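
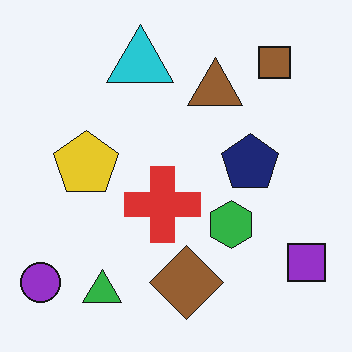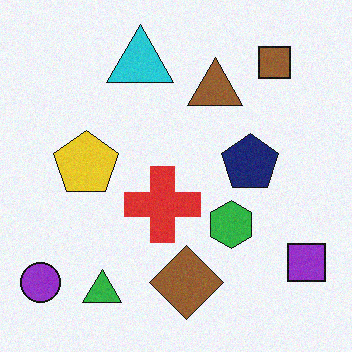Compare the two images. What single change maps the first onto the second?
The transformation is: degraded with subtle gaussian noise.

Random speckle covers the whole image, including the flat background.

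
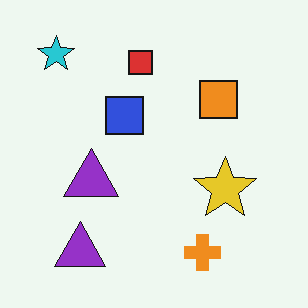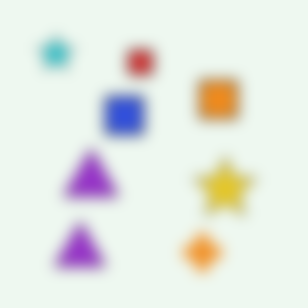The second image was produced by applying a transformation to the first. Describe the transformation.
Heavily blurred.

Shape edges and outlines are uniformly softened across the whole image.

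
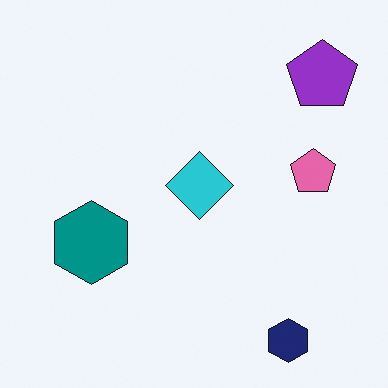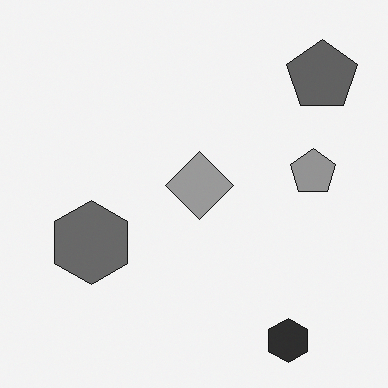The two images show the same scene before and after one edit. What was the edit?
This is the original image converted to grayscale.

All color is removed — every shape is now a shade of grey.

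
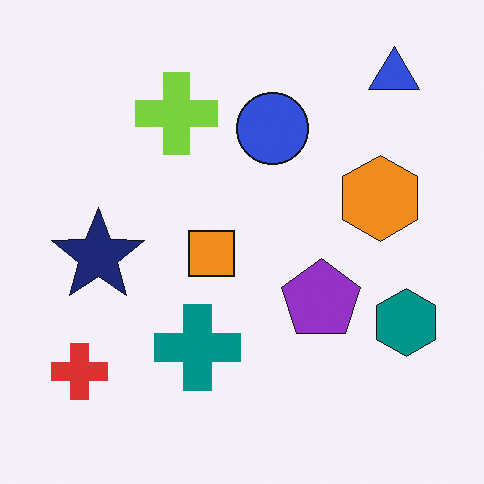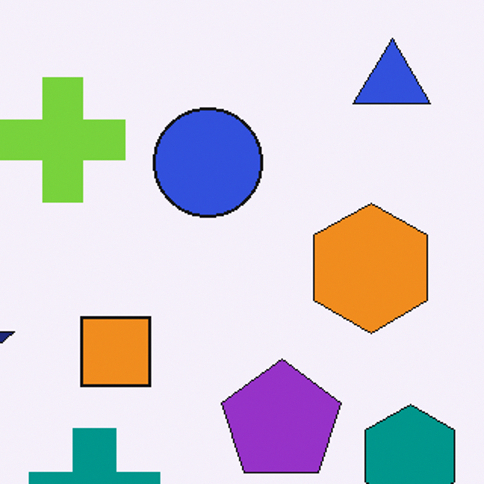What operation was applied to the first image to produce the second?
The image was cropped slightly and scaled back up.

The visible shapes are larger and the field of view is narrower; shapes near the original edges may be partly or wholly outside the frame — a crop-and-rescale.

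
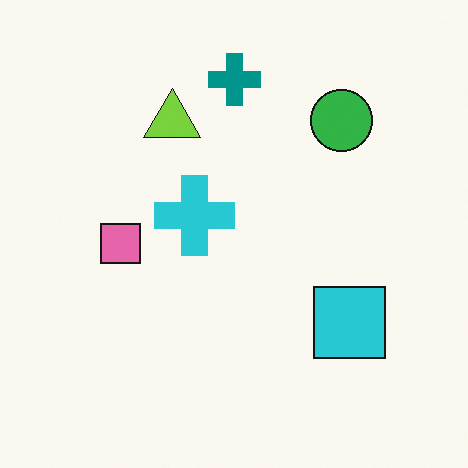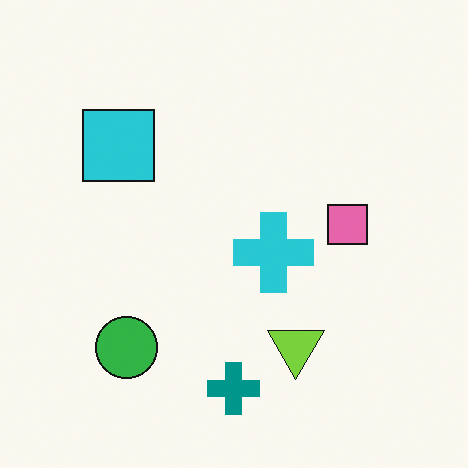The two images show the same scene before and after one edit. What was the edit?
It was rotated 180°.

The green circle sits in the top-right of the first image and the bottom-left of the second — consistent with a whole-image 180° rotation.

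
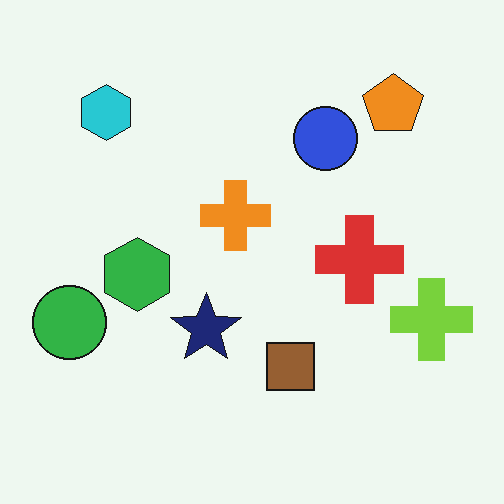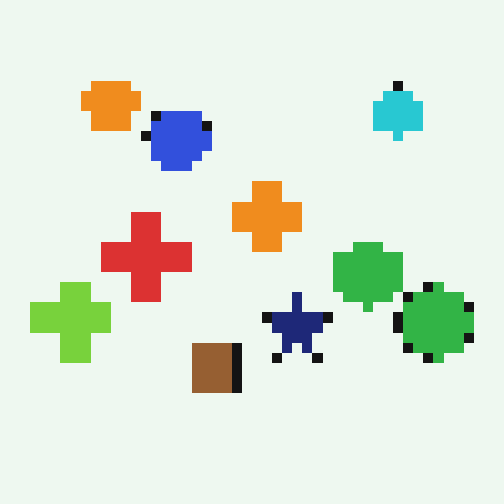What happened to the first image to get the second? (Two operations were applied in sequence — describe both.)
This is the original image flipped horizontally (left ↔ right), then heavily pixelated into large blocks.

The green circle is in the left of the first image and the right of the second — shapes on opposite sides of the vertical midline have swapped in a mirror flip. Shapes are reduced to large square blocks; fine edges and outlines are lost — a downscale-then-upscale (mosaic) effect.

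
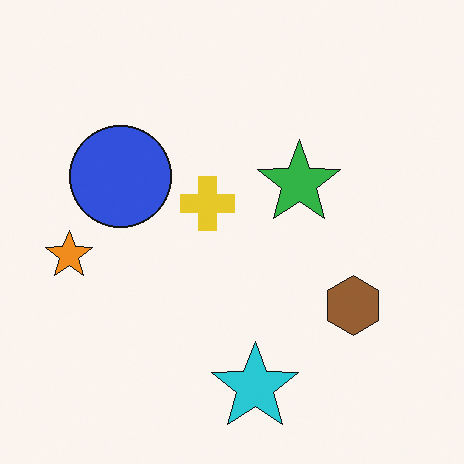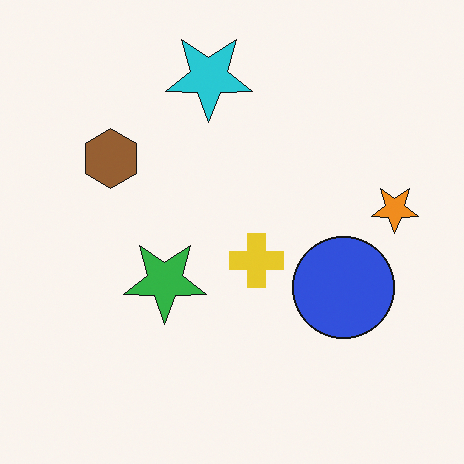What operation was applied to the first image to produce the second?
The second image is the first rotated 180°.

The orange star sits in the left of the first image and the right of the second — consistent with a whole-image 180° rotation.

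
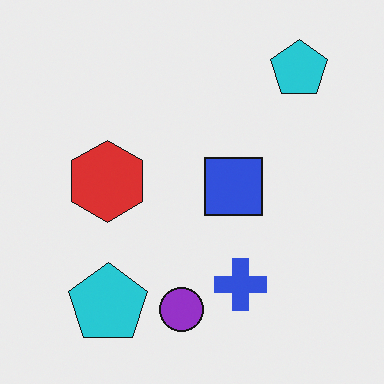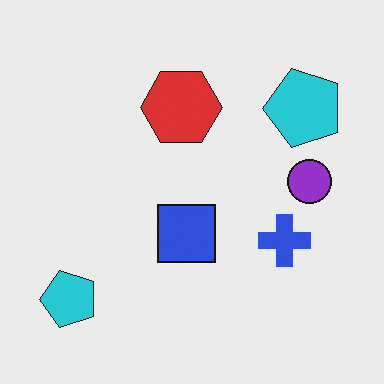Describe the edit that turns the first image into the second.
It was transposed (reflected across the top-left ↔ bottom-right diagonal).

Shapes have swapped their row and column positions — what was in the top-right is now in the bottom-left — a diagonal reflection.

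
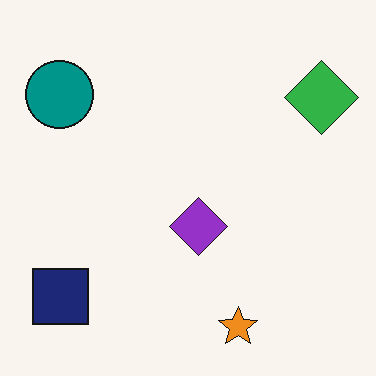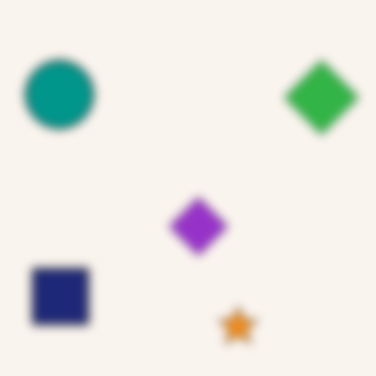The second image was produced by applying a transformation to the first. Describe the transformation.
The second image is the first strongly gaussian-blurred.

Shape edges and outlines are uniformly softened across the whole image.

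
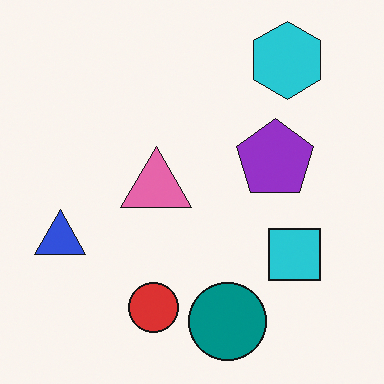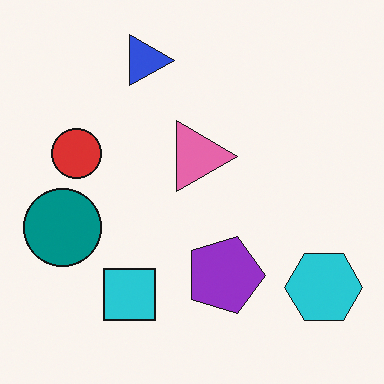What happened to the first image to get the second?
The second image is the first rotated 90° clockwise.

The cyan hexagon sits in the top-right of the first image and the bottom-right of the second — consistent with a whole-image 90° clockwise rotation.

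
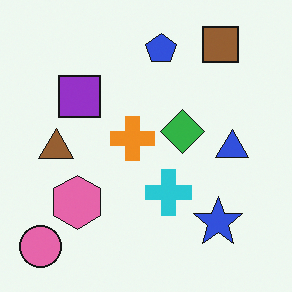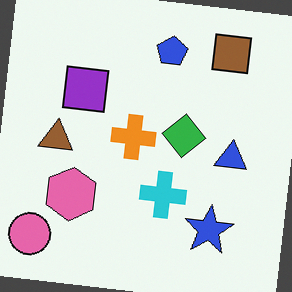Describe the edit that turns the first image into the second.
It was rotated clockwise by a few degrees.

Every shape is tilted by the same angle and the image corners show triangular fill wedges — a whole-image rotation by a non-right angle.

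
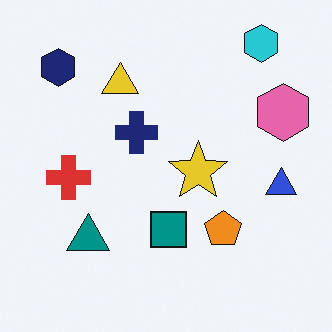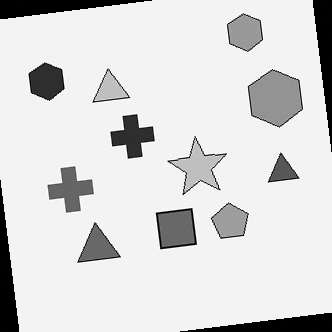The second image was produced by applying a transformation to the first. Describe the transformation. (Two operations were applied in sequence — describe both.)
The transformation is: converted to grayscale, then rotated counter-clockwise by a few degrees.

All color is removed — every shape is now a shade of grey. Every shape is tilted by the same angle and the image corners show triangular fill wedges — a whole-image rotation by a non-right angle.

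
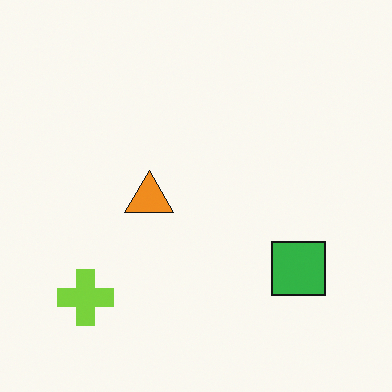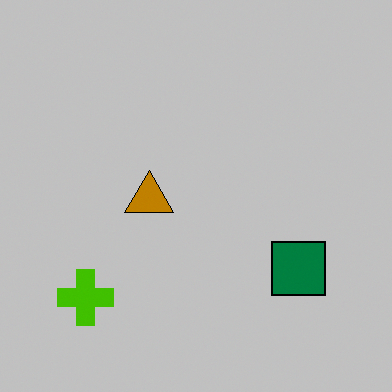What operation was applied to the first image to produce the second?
This is the original image heavily posterized to just a handful of flat colors.

Each flat color has snapped to a coarser quantized level — most visibly, the near-white background has dropped to a flat grey.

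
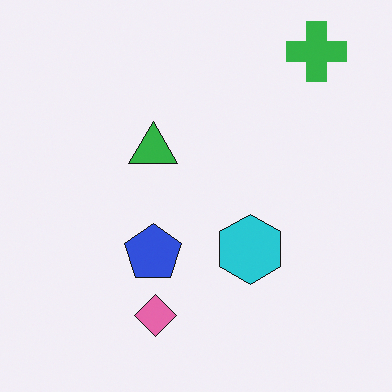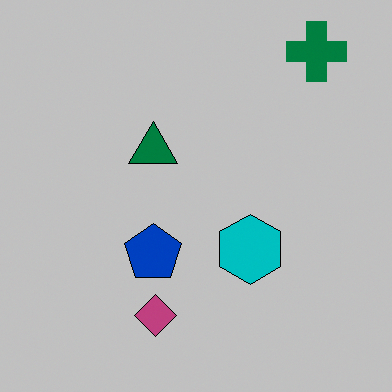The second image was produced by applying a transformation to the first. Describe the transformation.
The second image is the first heavily posterized to just a handful of flat colors.

Each flat color has snapped to a coarser quantized level — most visibly, the near-white background has dropped to a flat grey.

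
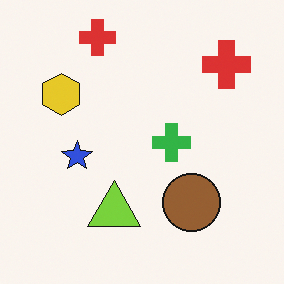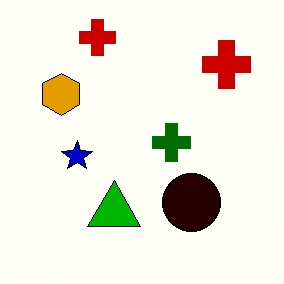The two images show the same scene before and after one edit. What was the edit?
This is the original image boosted in contrast.

Tones are pushed away from mid-grey across the whole image — a global contrast change.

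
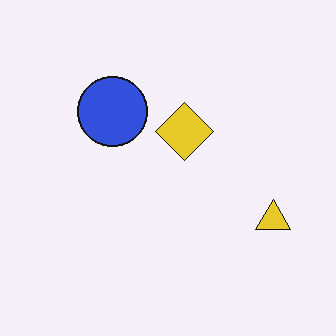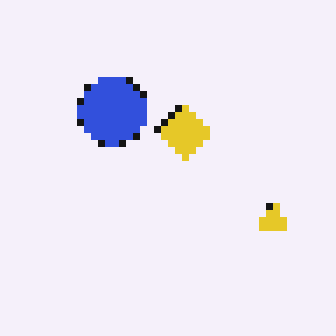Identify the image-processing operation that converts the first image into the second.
The second image is the first pixelated into visible square blocks.

Shapes are reduced to large square blocks; fine edges and outlines are lost — a downscale-then-upscale (mosaic) effect.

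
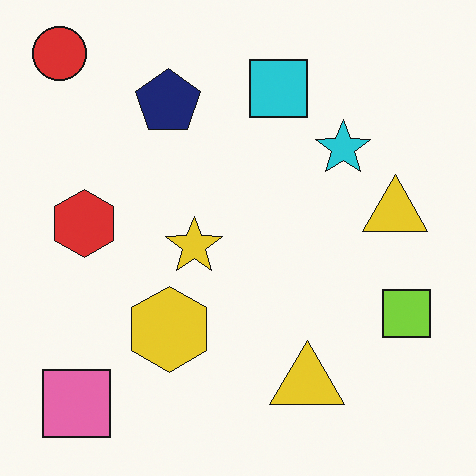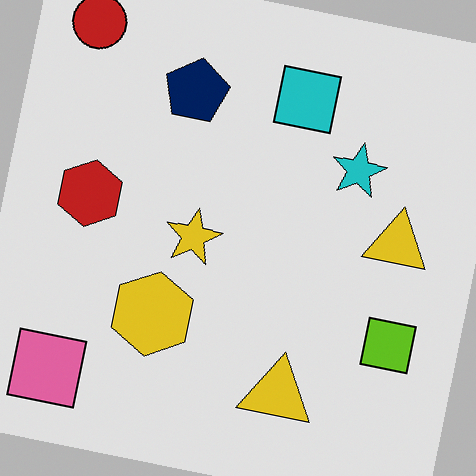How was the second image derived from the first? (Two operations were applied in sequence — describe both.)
Posterized to a reduced palette, then rotated clockwise by a small amount.

Each flat color has snapped to a coarser quantized level — most visibly, the near-white background has dropped to a flat grey. Every shape is tilted by the same angle and the image corners show triangular fill wedges — a whole-image rotation by a non-right angle.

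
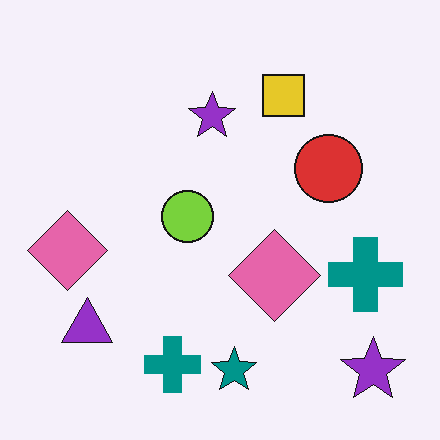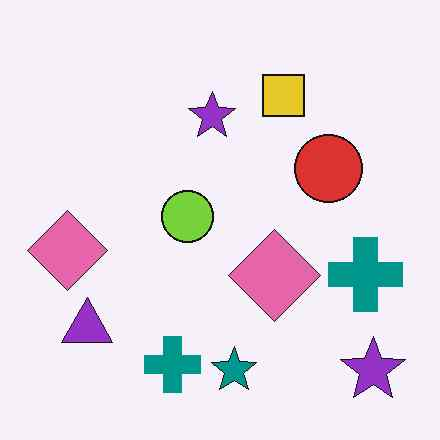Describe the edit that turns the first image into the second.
This is the original image JPEG-compressed with visible artifacts.

Blocky 8×8 compression artifacts appear around shape edges and the flat background shows ringing — characteristic JPEG degradation.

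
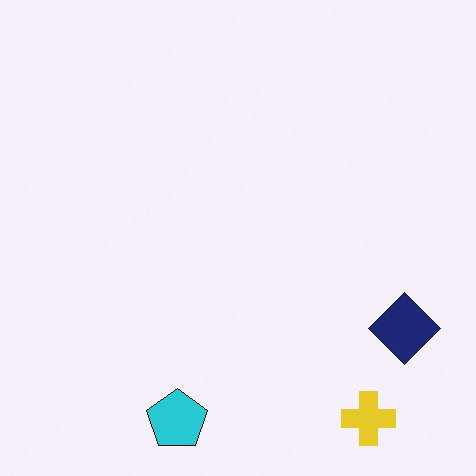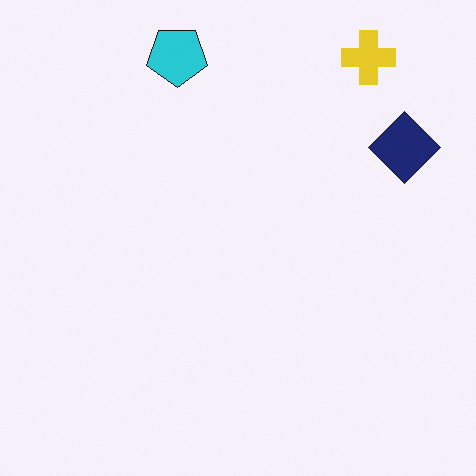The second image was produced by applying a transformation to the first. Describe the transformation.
Flipped vertically (top ↔ bottom).

The cyan pentagon is in the bottom of the first image and the top of the second — shapes on opposite sides of the horizontal midline have swapped in a mirror flip.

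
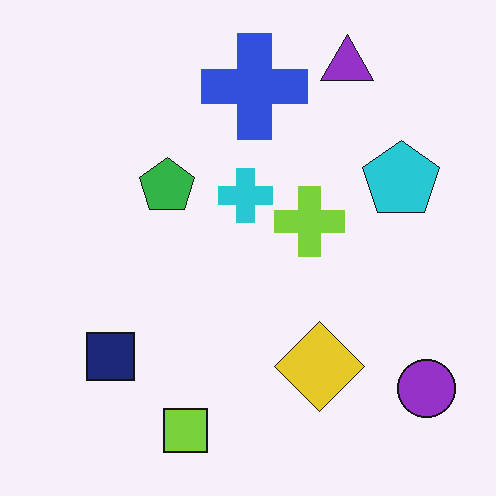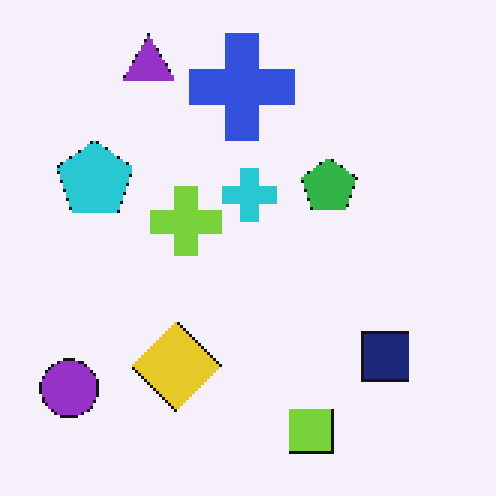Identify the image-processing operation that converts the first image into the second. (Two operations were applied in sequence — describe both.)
Flipped horizontally (left ↔ right), then mildly pixelated.

The purple circle is in the bottom-right of the first image and the bottom-left of the second — shapes on opposite sides of the vertical midline have swapped in a mirror flip. Shapes are reduced to large square blocks; fine edges and outlines are lost — a downscale-then-upscale (mosaic) effect.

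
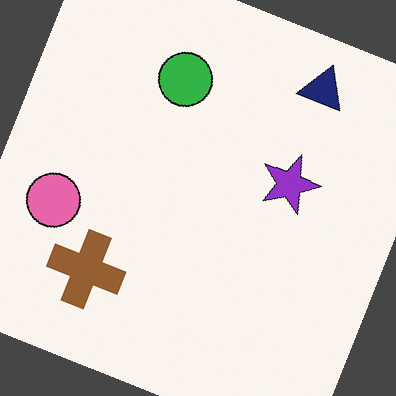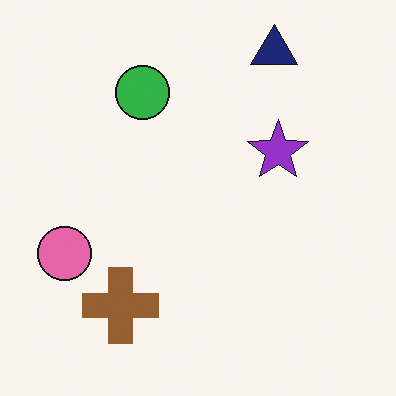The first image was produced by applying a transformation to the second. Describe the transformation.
The transformation is: rotated clockwise by a moderate amount.

Every shape is tilted by the same angle and the image corners show triangular fill wedges — a whole-image rotation by a non-right angle.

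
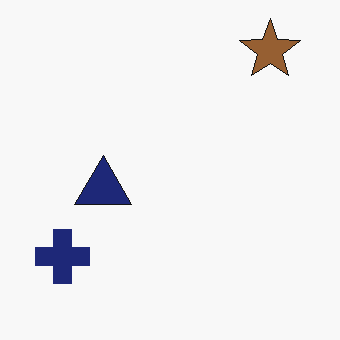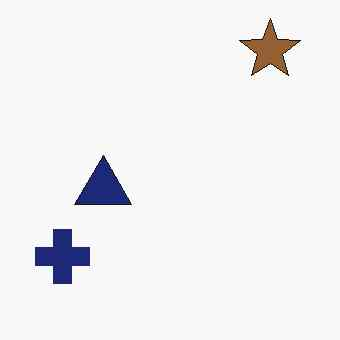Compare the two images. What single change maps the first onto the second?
This is the original image given moderate JPEG compression.

Blocky 8×8 compression artifacts appear around shape edges and the flat background shows ringing — characteristic JPEG degradation.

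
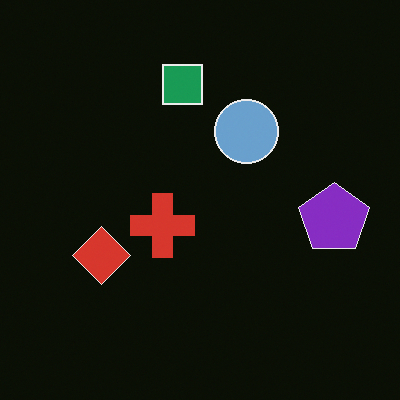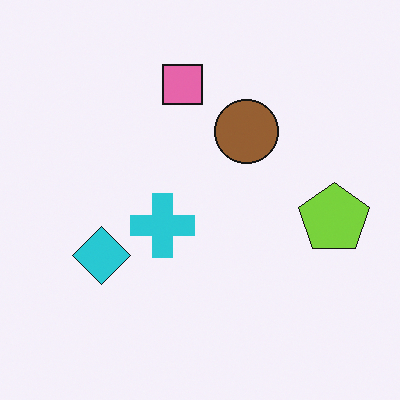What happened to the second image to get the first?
The image was color-inverted (negative).

The light background has become dark and every shape's color is its complement — a photographic negative.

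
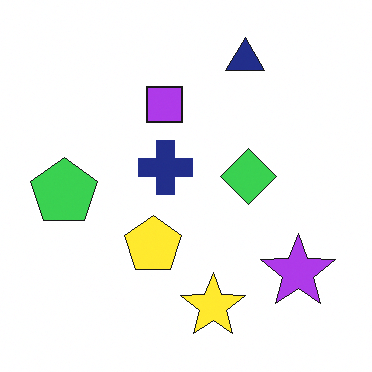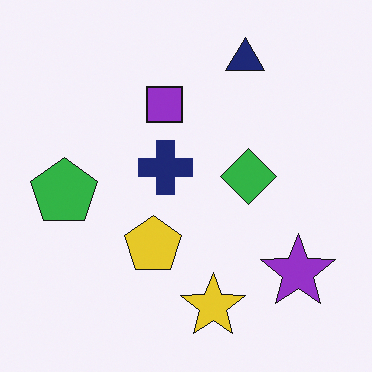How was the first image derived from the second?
The image was brightened a little.

Every pixel — background and shapes alike — is uniformly brightened.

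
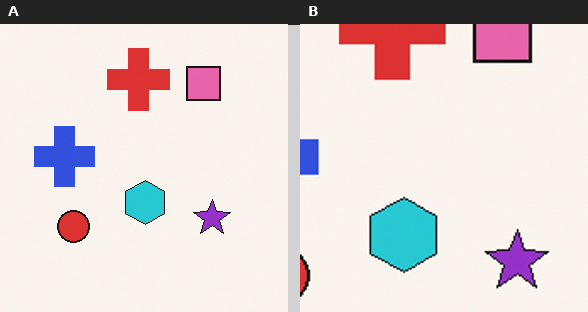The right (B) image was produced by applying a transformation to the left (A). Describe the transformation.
This is the original image cropped tightly and scaled back up.

The visible shapes are larger and the field of view is narrower; shapes near the original edges may be partly or wholly outside the frame — a crop-and-rescale.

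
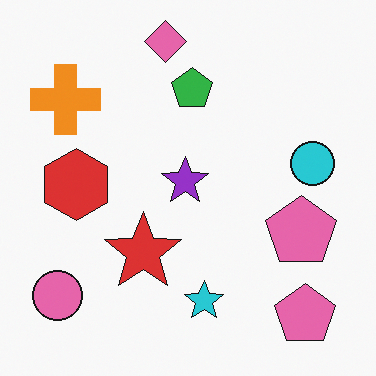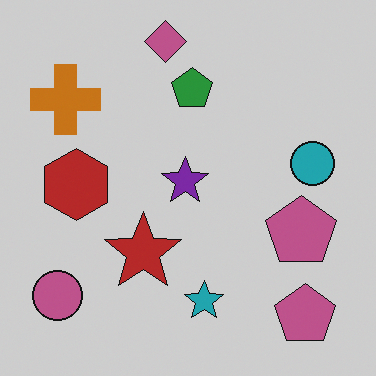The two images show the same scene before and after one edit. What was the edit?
It was slightly darkened.

Every pixel — background and shapes alike — is uniformly darkened.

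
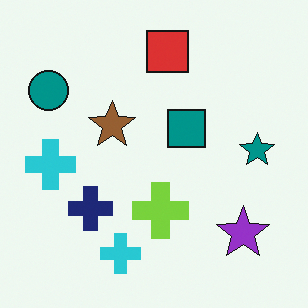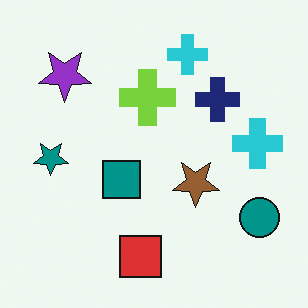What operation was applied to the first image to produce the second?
The second image is the first rotated 180°.

The teal circle sits in the top-left of the first image and the bottom-right of the second — consistent with a whole-image 180° rotation.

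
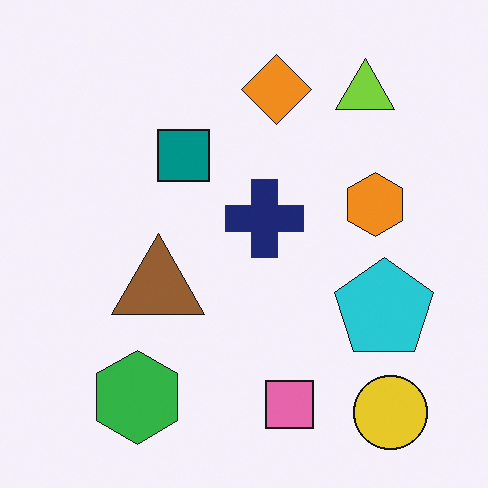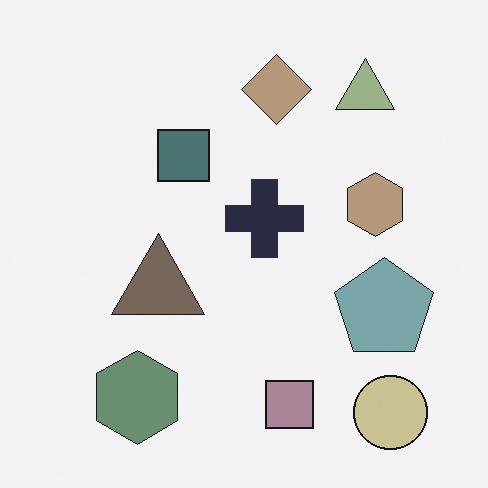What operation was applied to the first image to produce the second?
The image was heavily desaturated.

All colors are more muted and greyish — a global saturation change.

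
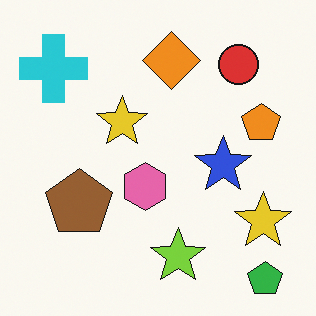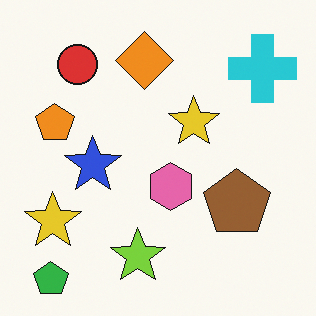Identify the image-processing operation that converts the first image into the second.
Flipped horizontally (left ↔ right).

The green pentagon is in the bottom-right of the first image and the bottom-left of the second — shapes on opposite sides of the vertical midline have swapped in a mirror flip.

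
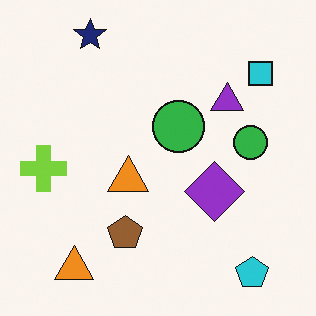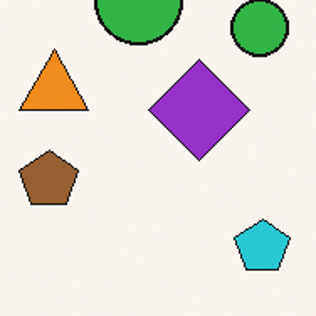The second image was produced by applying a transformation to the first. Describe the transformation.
Cropped tightly and scaled back up.

The visible shapes are larger and the field of view is narrower; shapes near the original edges may be partly or wholly outside the frame — a crop-and-rescale.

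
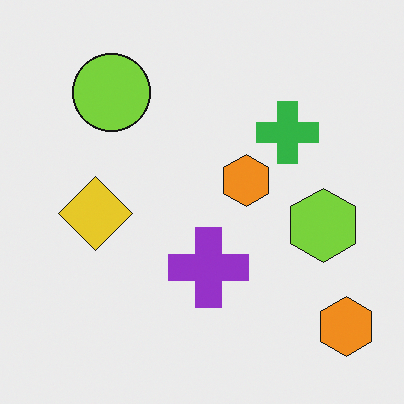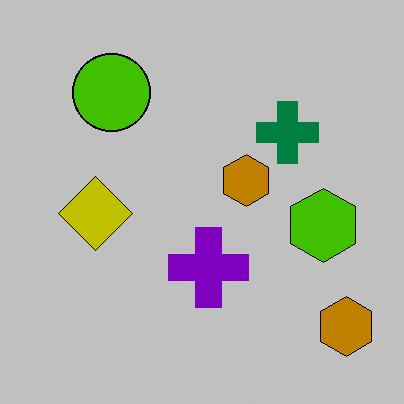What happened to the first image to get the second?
It was heavily posterized to just a handful of flat colors.

Each flat color has snapped to a coarser quantized level — most visibly, the near-white background has dropped to a flat grey.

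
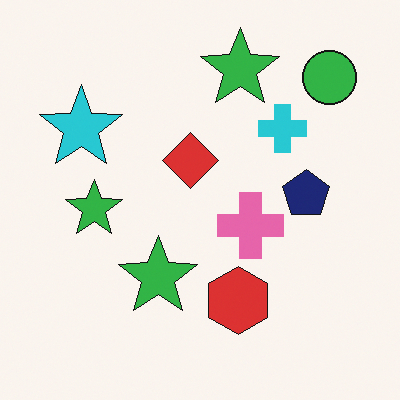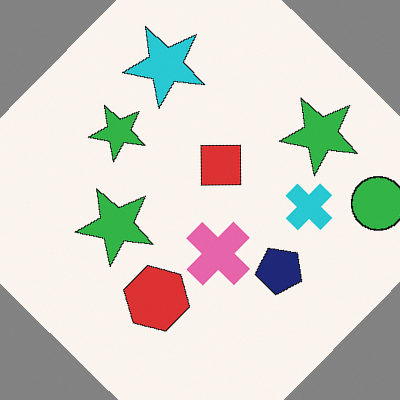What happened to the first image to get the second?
The second image is the first rotated clockwise by a large amount — several tens of degrees.

Every shape is tilted by the same angle and the image corners show triangular fill wedges — a whole-image rotation by a non-right angle.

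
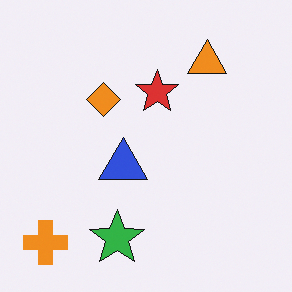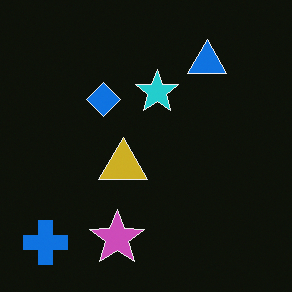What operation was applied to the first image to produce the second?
The second image is the first color-inverted (negative).

The light background has become dark and every shape's color is its complement — a photographic negative.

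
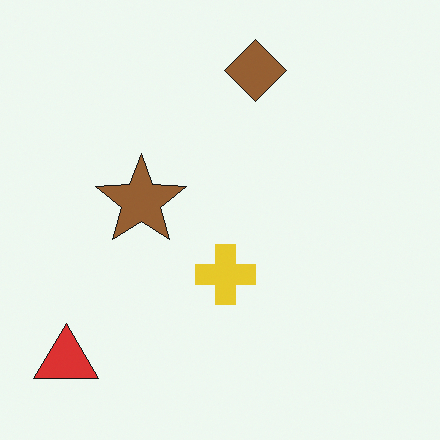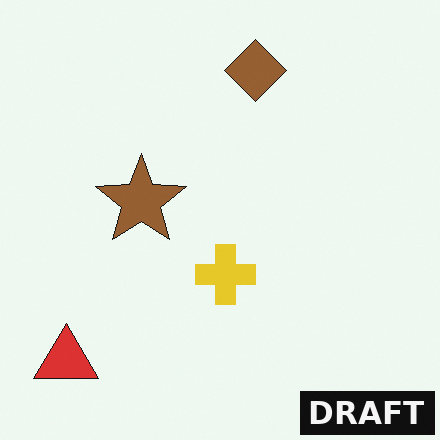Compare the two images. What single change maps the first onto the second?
It was watermarked with the text "DRAFT" in the lower-right corner.

A dark label reading "DRAFT" appears in the lower-right corner.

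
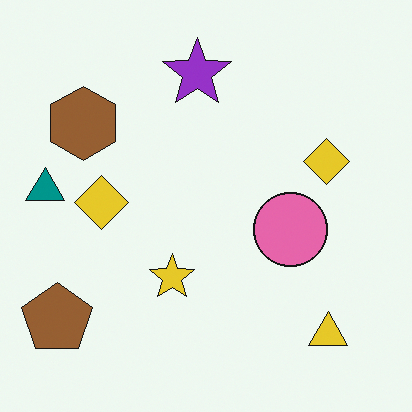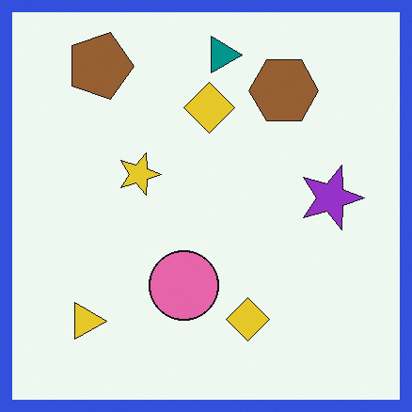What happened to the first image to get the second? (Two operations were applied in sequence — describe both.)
It was rotated 90° clockwise, then framed with a blue border.

The brown pentagon sits in the bottom-left of the first image and the top-left of the second — consistent with a whole-image 90° clockwise rotation. A solid blue frame runs around the edge of the second image, with the content slightly shrunk inside it.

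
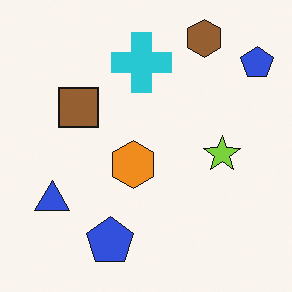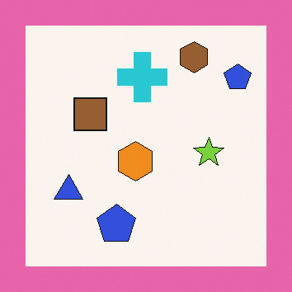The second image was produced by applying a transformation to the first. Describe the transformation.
The transformation is: framed with a pink border.

A solid pink frame runs around the edge of the second image, with the content slightly shrunk inside it.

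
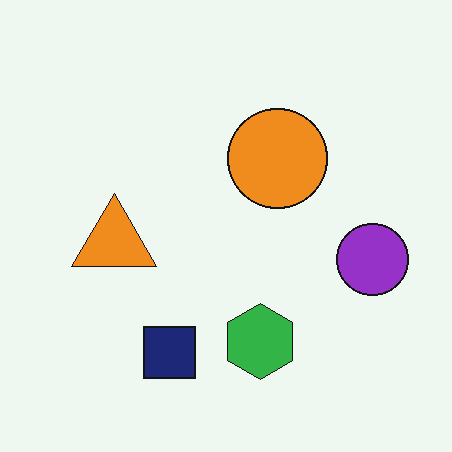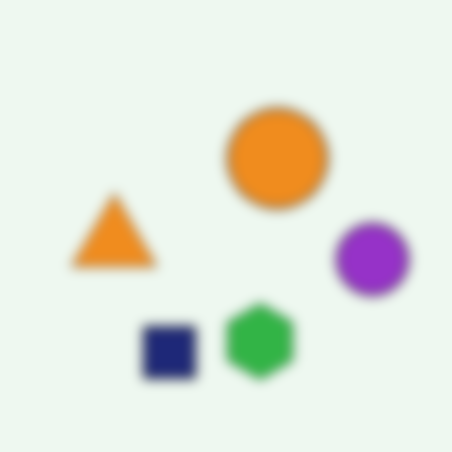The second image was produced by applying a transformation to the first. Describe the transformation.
Heavily blurred.

Shape edges and outlines are uniformly softened across the whole image.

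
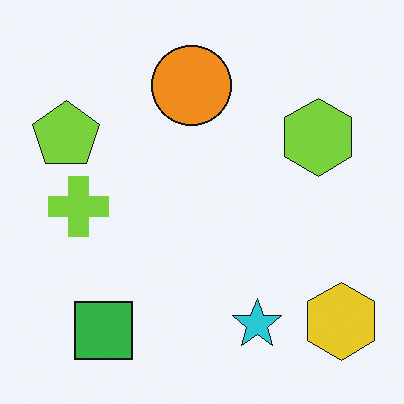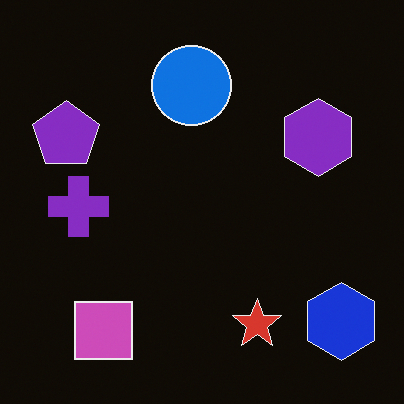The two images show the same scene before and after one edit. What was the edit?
Color-inverted (negative).

The light background has become dark and every shape's color is its complement — a photographic negative.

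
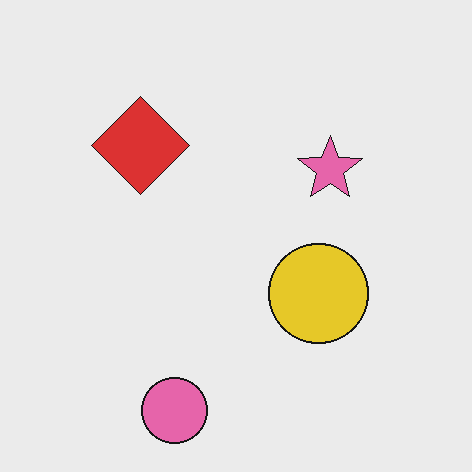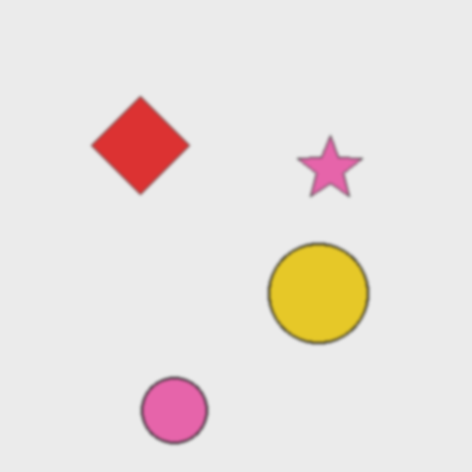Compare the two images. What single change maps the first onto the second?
It was given a subtle gaussian blur.

Shape edges and outlines are uniformly softened across the whole image.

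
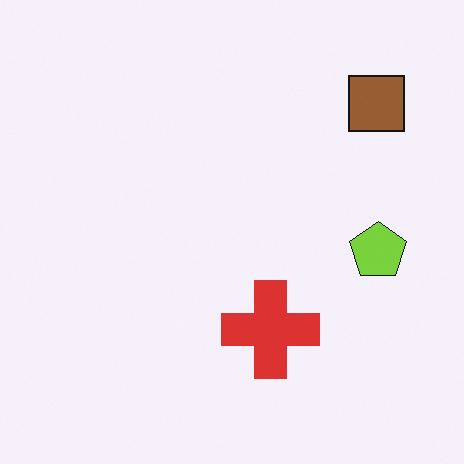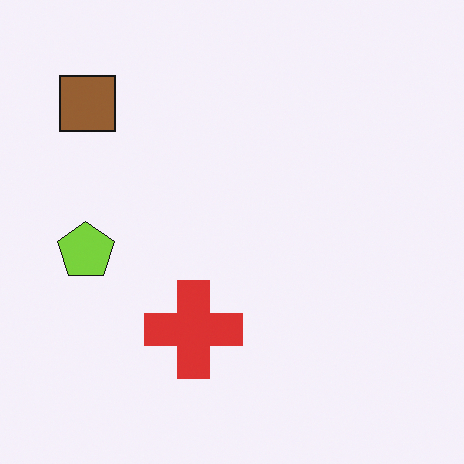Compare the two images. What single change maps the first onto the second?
The second image is the first flipped horizontally (left ↔ right).

The lime pentagon is in the right of the first image and the left of the second — shapes on opposite sides of the vertical midline have swapped in a mirror flip.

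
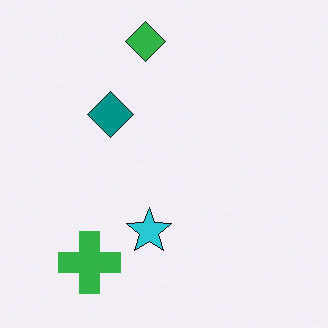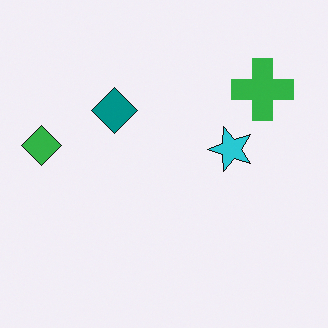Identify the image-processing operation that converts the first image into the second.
The second image is the first transposed (reflected across the top-left ↔ bottom-right diagonal).

Shapes have swapped their row and column positions — what was in the top-right is now in the bottom-left — a diagonal reflection.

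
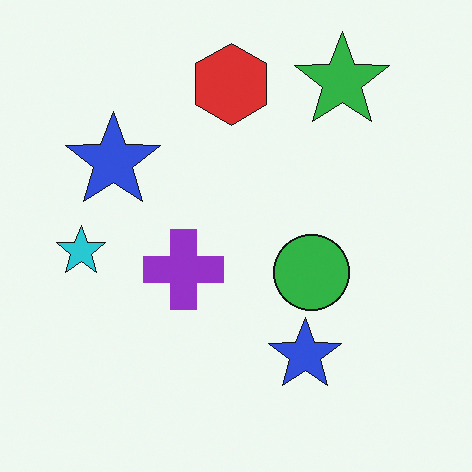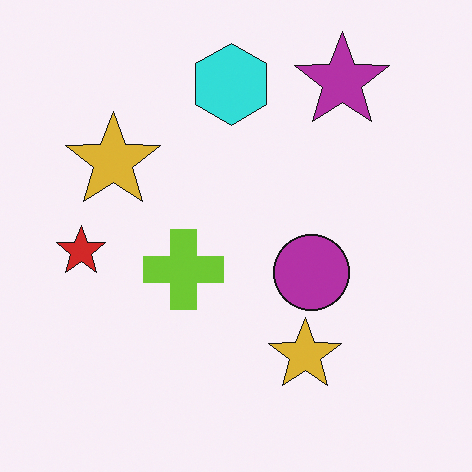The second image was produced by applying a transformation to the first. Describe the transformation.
It was hue-shifted by a large amount.

Every shape's color has rotated by the same amount around the hue wheel — a uniform hue shift.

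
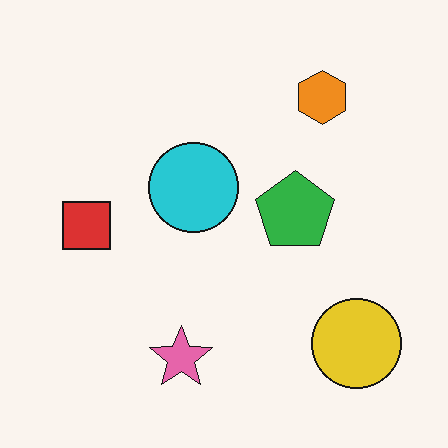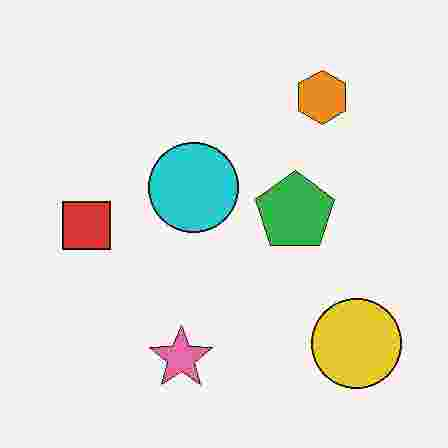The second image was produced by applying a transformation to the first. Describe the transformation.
The second image is the first heavily JPEG-compressed with obvious blocking artifacts.

Blocky 8×8 compression artifacts appear around shape edges and the flat background shows ringing — characteristic JPEG degradation.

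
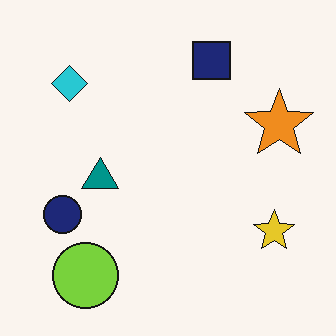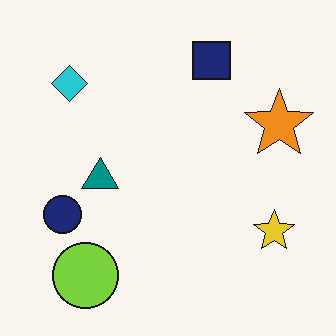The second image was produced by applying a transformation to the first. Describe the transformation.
The image was JPEG-compressed with visible artifacts.

Blocky 8×8 compression artifacts appear around shape edges and the flat background shows ringing — characteristic JPEG degradation.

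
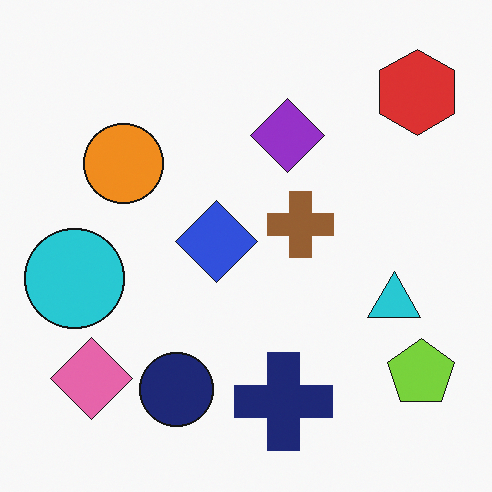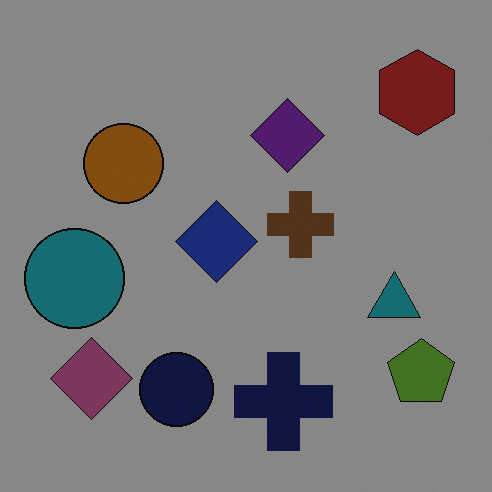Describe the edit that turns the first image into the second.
It was darkened a lot.

Every pixel — background and shapes alike — is uniformly darkened.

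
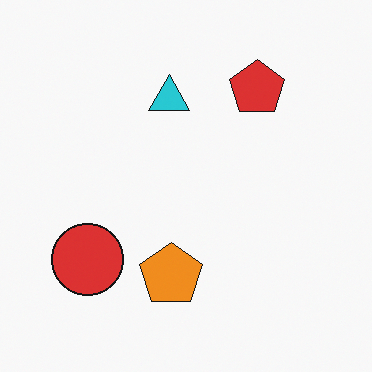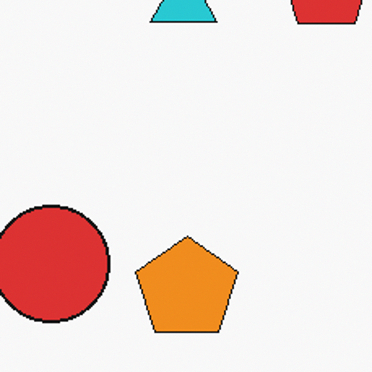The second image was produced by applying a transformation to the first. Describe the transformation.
The second image is the first cropped to a noticeably smaller region and rescaled.

The visible shapes are larger and the field of view is narrower; shapes near the original edges may be partly or wholly outside the frame — a crop-and-rescale.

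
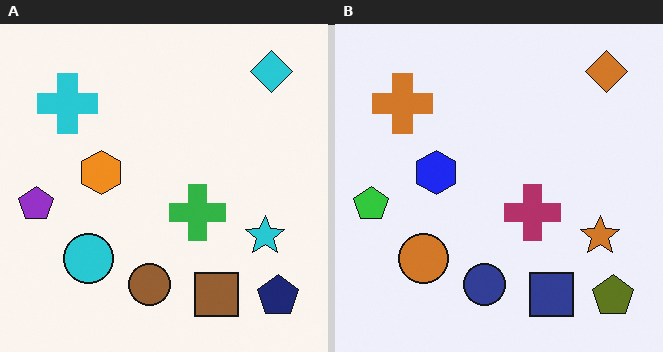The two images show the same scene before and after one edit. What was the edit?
The right (B) image is the left (A) hue-shifted through roughly half the color wheel.

Every shape's color has rotated by the same amount around the hue wheel — a uniform hue shift.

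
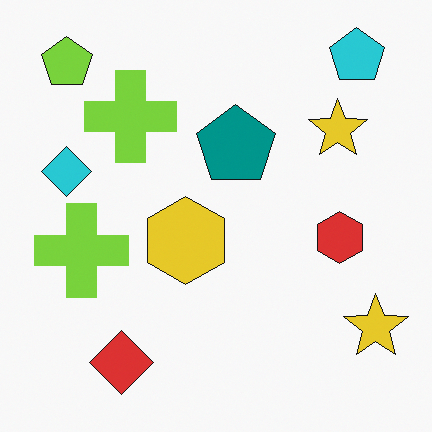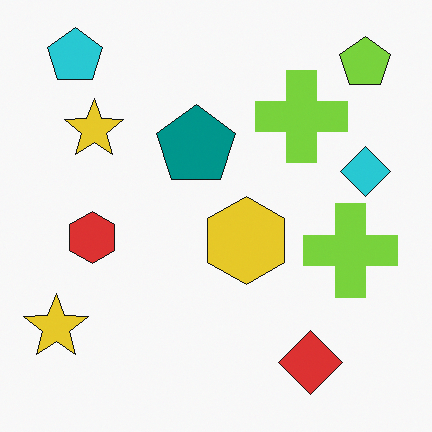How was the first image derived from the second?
Flipped horizontally (left ↔ right).

The cyan diamond is in the right of the second image and the left of the first — shapes on opposite sides of the vertical midline have swapped in a mirror flip.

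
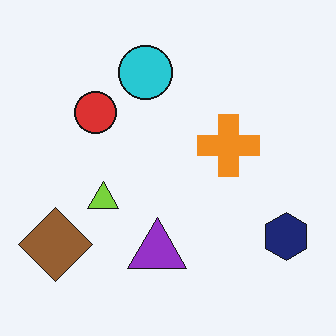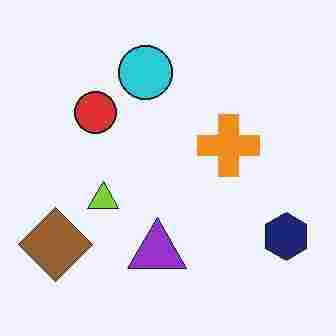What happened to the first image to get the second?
The transformation is: degraded with heavy JPEG compression.

Blocky 8×8 compression artifacts appear around shape edges and the flat background shows ringing — characteristic JPEG degradation.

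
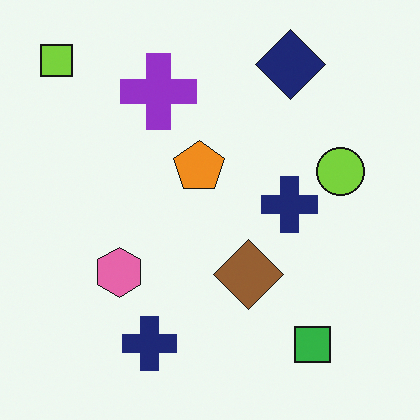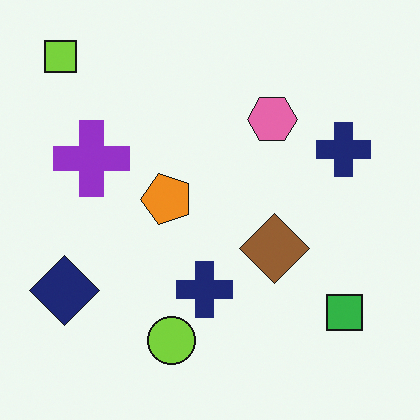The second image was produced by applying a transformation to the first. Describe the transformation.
The image was transposed (reflected across the top-left ↔ bottom-right diagonal).

Shapes have swapped their row and column positions — what was in the top-right is now in the bottom-left — a diagonal reflection.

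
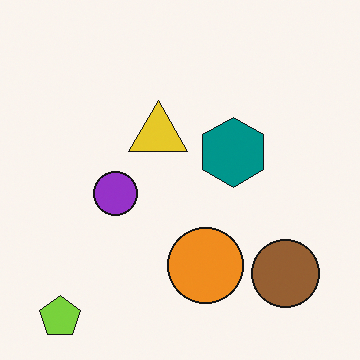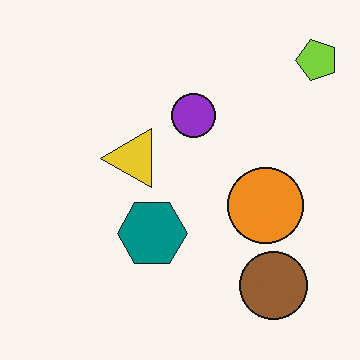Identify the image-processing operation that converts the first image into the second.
The second image is the first transposed (reflected across the top-left ↔ bottom-right diagonal).

Shapes have swapped their row and column positions — what was in the top-right is now in the bottom-left — a diagonal reflection.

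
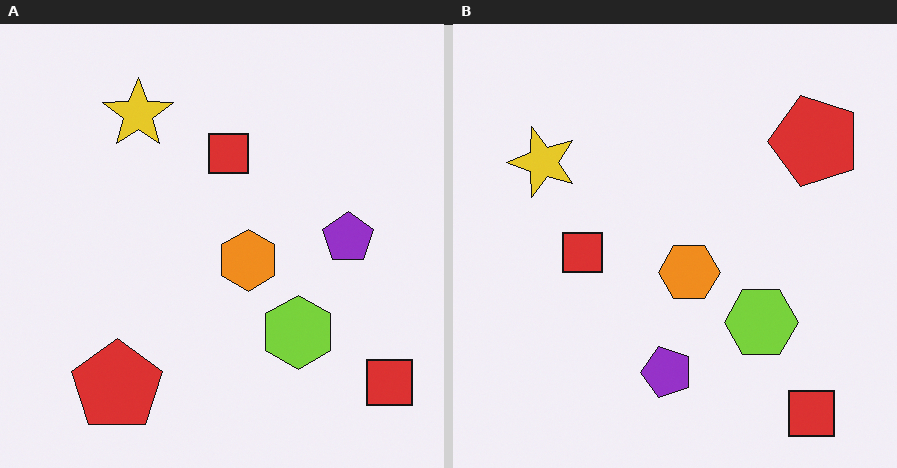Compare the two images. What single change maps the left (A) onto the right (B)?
This is the original image transposed (reflected across the top-left ↔ bottom-right diagonal).

Shapes have swapped their row and column positions — what was in the top-right is now in the bottom-left — a diagonal reflection.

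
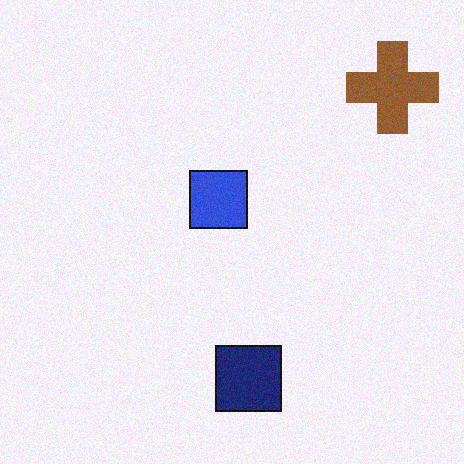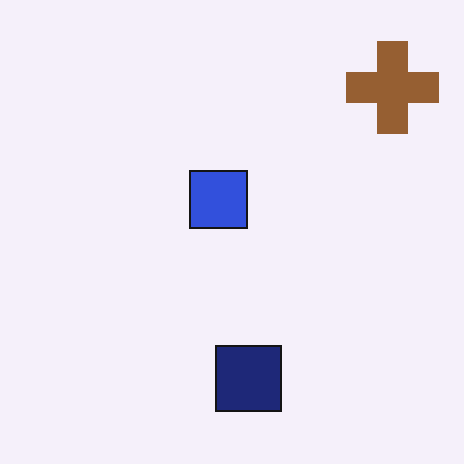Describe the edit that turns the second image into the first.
The first image is the second degraded with light additive noise.

Random speckle covers the whole image, including the flat background.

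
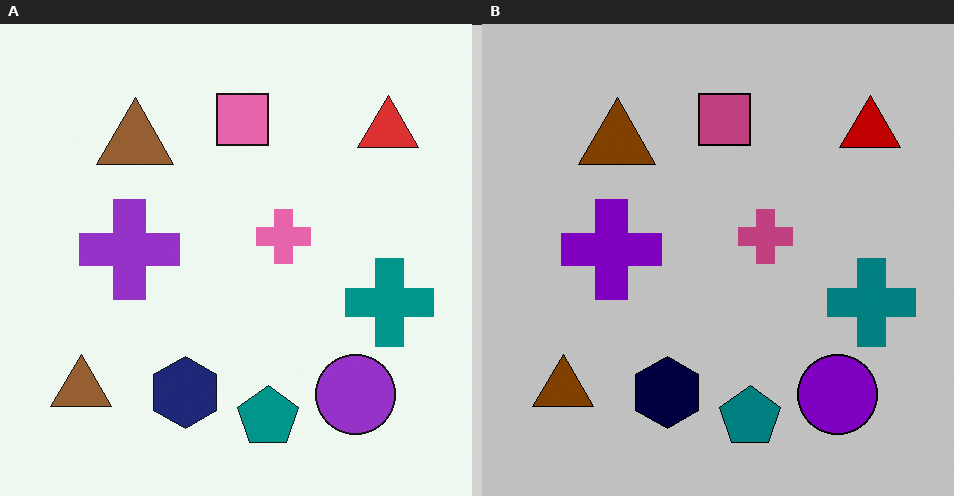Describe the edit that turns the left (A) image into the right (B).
The right (B) image is the left (A) aggressively posterized.

Each flat color has snapped to a coarser quantized level — most visibly, the near-white background has dropped to a flat grey.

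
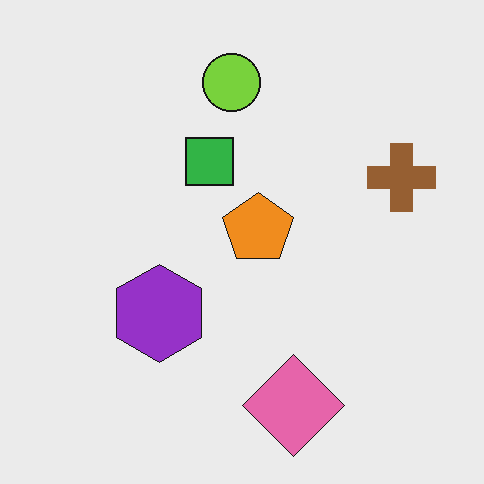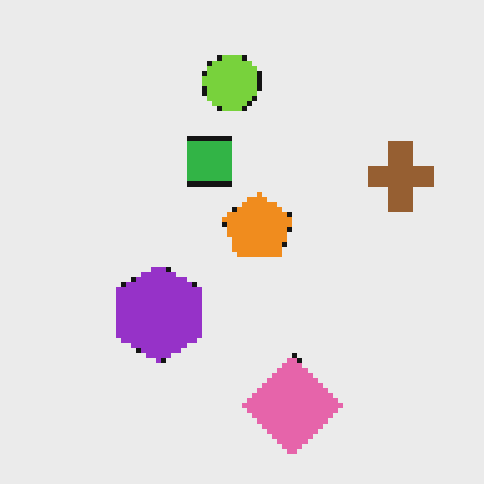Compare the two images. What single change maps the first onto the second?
The transformation is: lightly pixelated (a mild mosaic effect).

Shapes are reduced to large square blocks; fine edges and outlines are lost — a downscale-then-upscale (mosaic) effect.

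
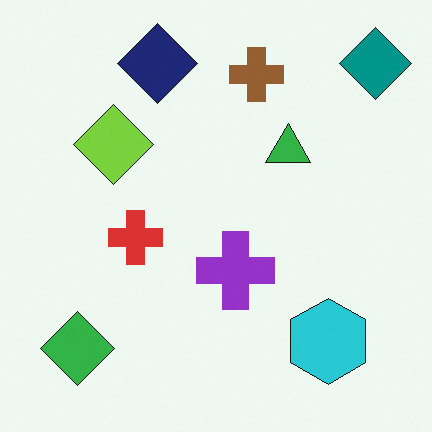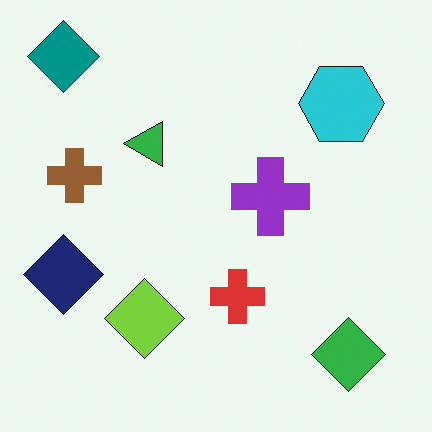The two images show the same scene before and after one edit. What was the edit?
This is the original image rotated 90° counter-clockwise.

The teal diamond sits in the top-right of the first image and the top-left of the second — consistent with a whole-image 90° counter-clockwise rotation.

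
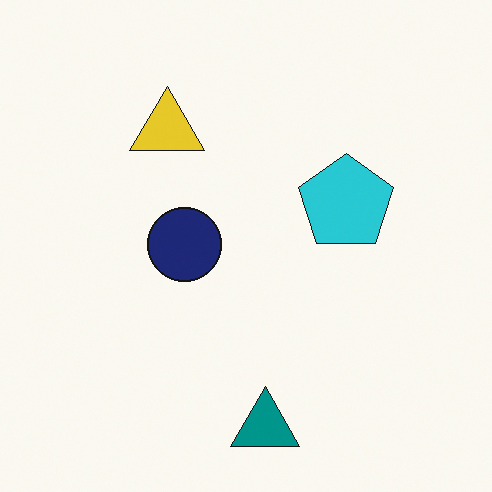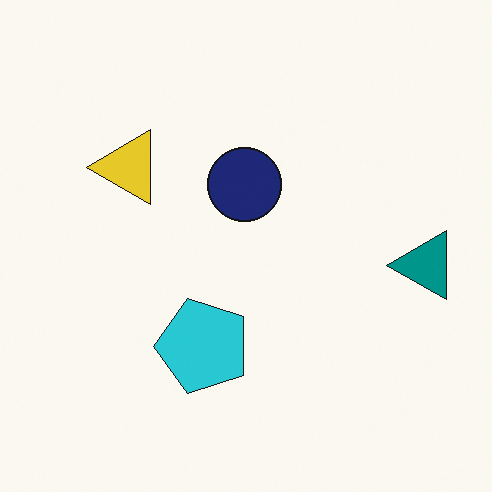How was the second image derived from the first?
The image was transposed (reflected across the top-left ↔ bottom-right diagonal).

Shapes have swapped their row and column positions — what was in the top-right is now in the bottom-left — a diagonal reflection.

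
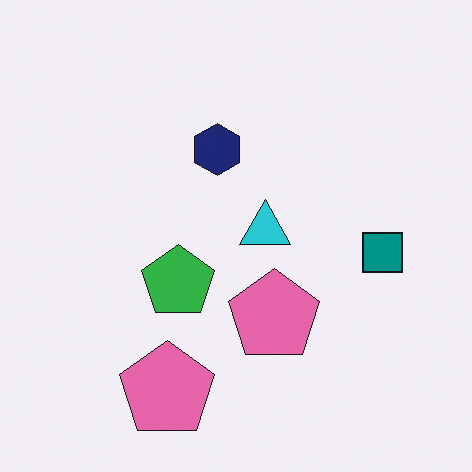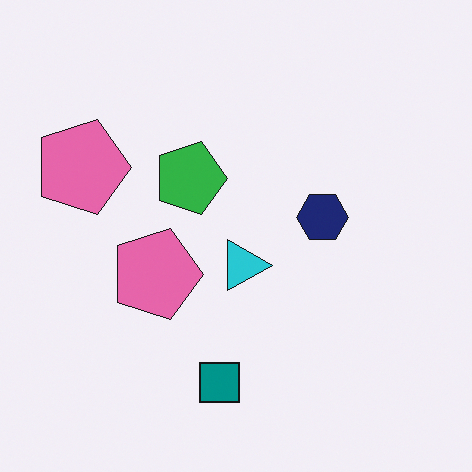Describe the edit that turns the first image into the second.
Rotated 90° clockwise.

The teal square sits in the right of the first image and the bottom of the second — consistent with a whole-image 90° clockwise rotation.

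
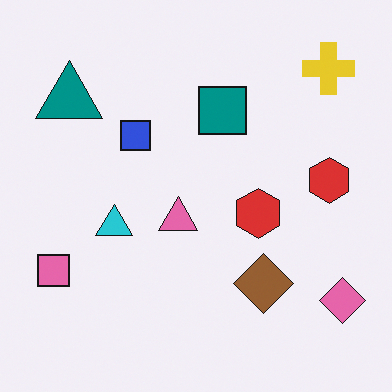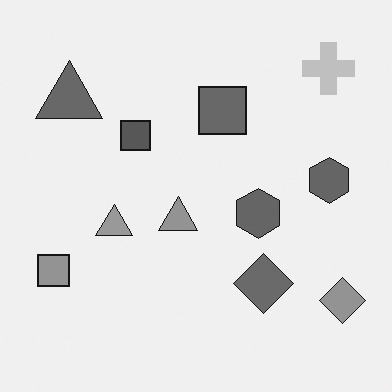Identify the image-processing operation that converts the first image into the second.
Converted to grayscale.

All color is removed — every shape is now a shade of grey.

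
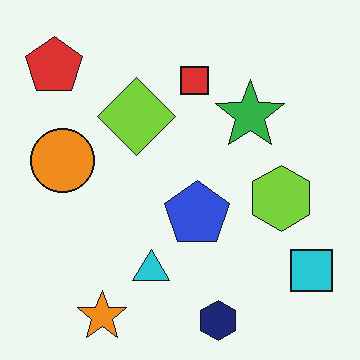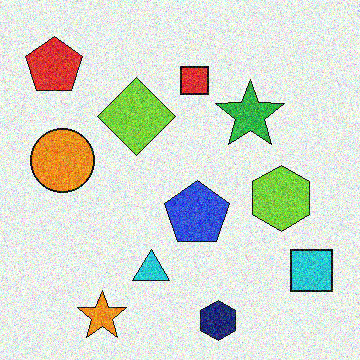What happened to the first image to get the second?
The second image is the first degraded with strong gaussian noise.

Random speckle covers the whole image, including the flat background.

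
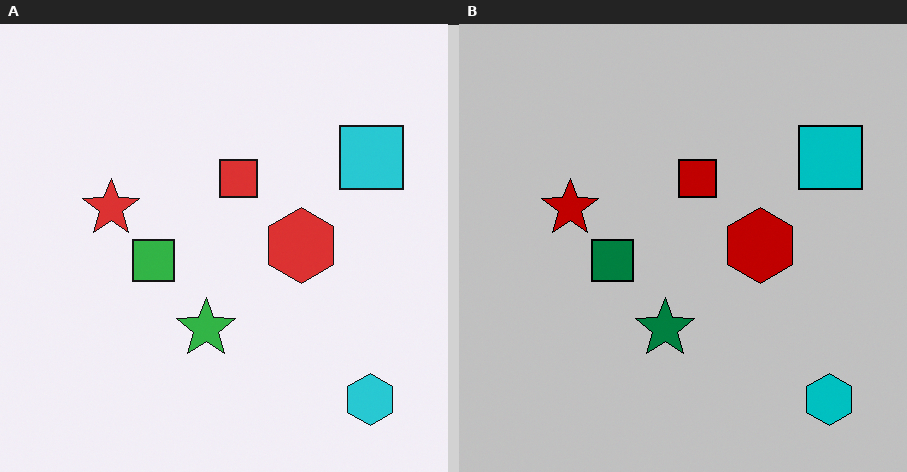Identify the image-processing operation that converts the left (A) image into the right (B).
The image was heavily posterized to just a handful of flat colors.

Each flat color has snapped to a coarser quantized level — most visibly, the near-white background has dropped to a flat grey.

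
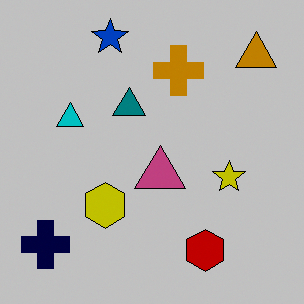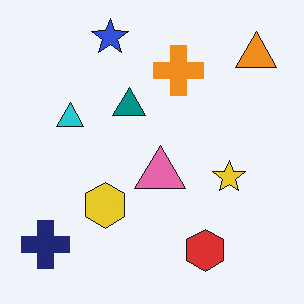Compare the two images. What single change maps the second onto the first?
The transformation is: aggressively posterized.

Each flat color has snapped to a coarser quantized level — most visibly, the near-white background has dropped to a flat grey.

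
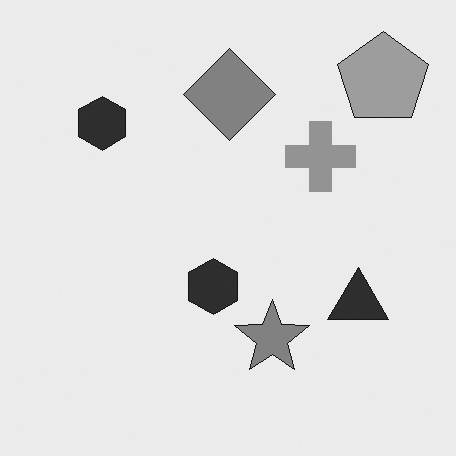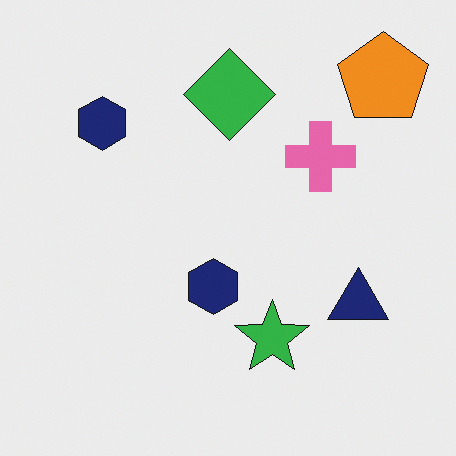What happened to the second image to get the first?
The transformation is: converted to grayscale.

All color is removed — every shape is now a shade of grey.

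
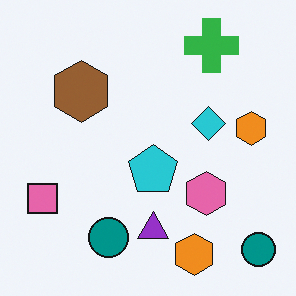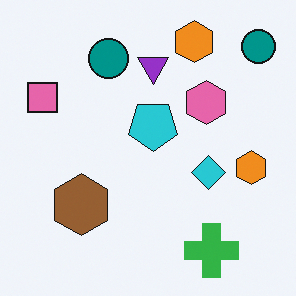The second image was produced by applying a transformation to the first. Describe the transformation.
The image was flipped vertically (top ↔ bottom).

The green cross is in the top-right of the first image and the bottom-right of the second — shapes on opposite sides of the horizontal midline have swapped in a mirror flip.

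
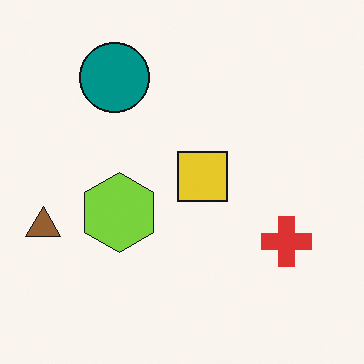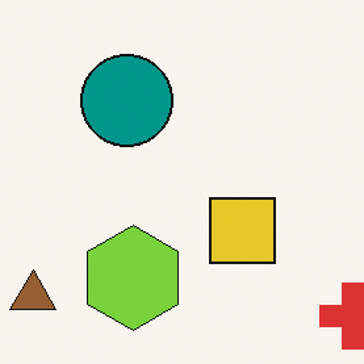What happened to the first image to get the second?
Cropped slightly and scaled back up.

The visible shapes are larger and the field of view is narrower; shapes near the original edges may be partly or wholly outside the frame — a crop-and-rescale.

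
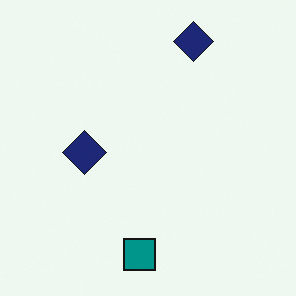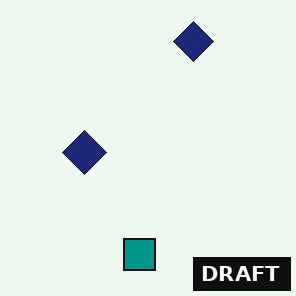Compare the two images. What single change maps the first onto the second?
This is the original image watermarked with the text "DRAFT" in the lower-right corner.

A dark label reading "DRAFT" appears in the lower-right corner.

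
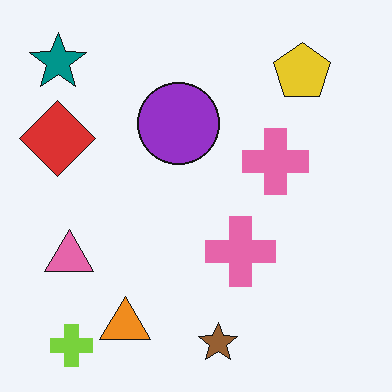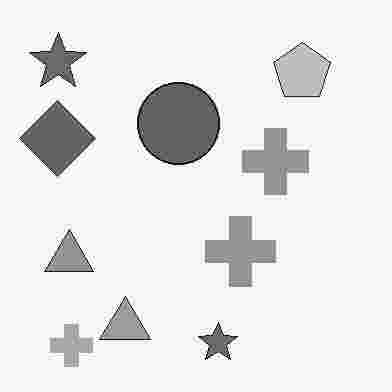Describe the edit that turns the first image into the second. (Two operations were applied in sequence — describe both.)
The second image is the first converted to grayscale, then degraded with heavy JPEG compression.

All color is removed — every shape is now a shade of grey. Blocky 8×8 compression artifacts appear around shape edges and the flat background shows ringing — characteristic JPEG degradation.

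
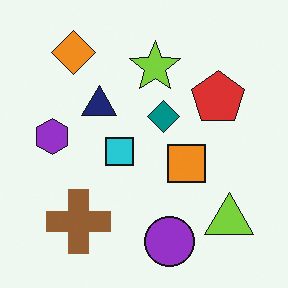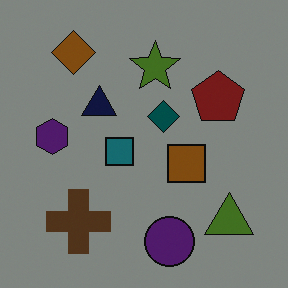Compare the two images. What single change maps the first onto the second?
Noticeably darkened.

Every pixel — background and shapes alike — is uniformly darkened.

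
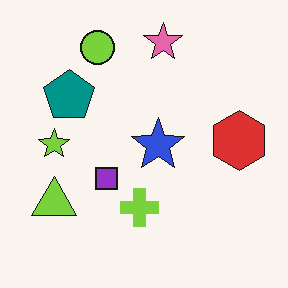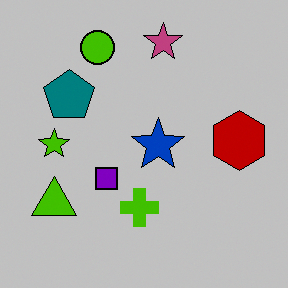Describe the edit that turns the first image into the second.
It was aggressively posterized.

Each flat color has snapped to a coarser quantized level — most visibly, the near-white background has dropped to a flat grey.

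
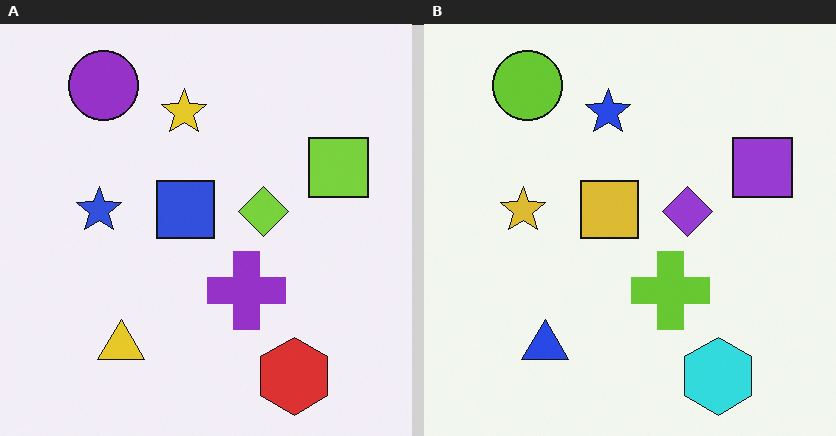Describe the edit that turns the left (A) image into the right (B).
The transformation is: hue-shifted through roughly half the color wheel.

Every shape's color has rotated by the same amount around the hue wheel — a uniform hue shift.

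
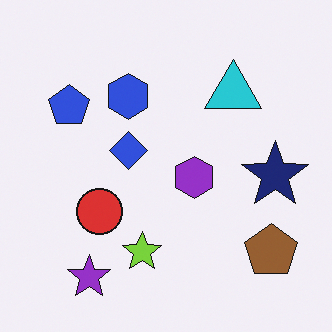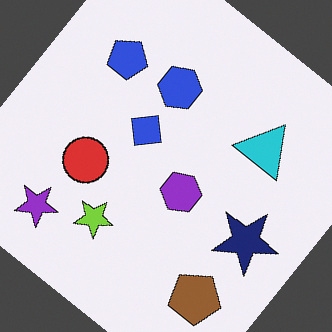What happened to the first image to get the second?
The image was rotated clockwise by a large amount — several tens of degrees.

Every shape is tilted by the same angle and the image corners show triangular fill wedges — a whole-image rotation by a non-right angle.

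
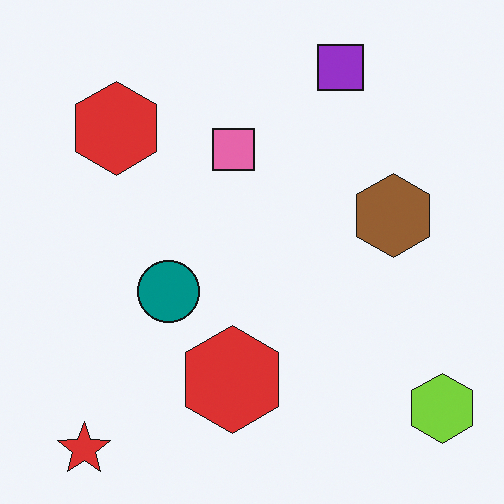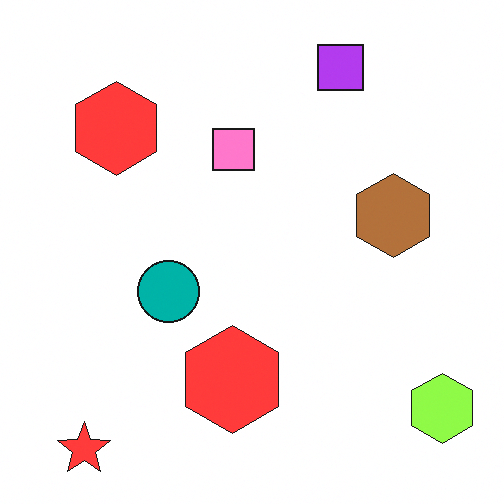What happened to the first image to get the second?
The transformation is: slightly brightened.

Every pixel — background and shapes alike — is uniformly brightened.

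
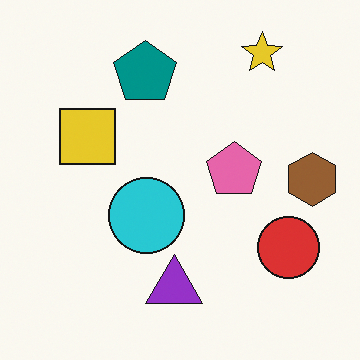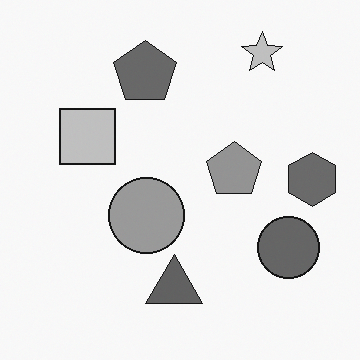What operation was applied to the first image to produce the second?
The image was converted to grayscale.

All color is removed — every shape is now a shade of grey.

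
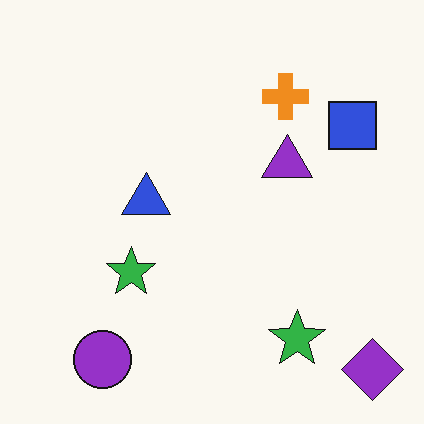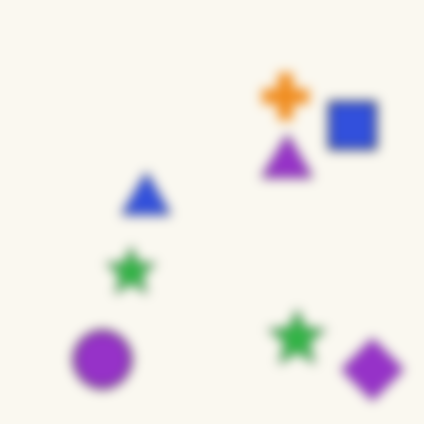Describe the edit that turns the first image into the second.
Strongly gaussian-blurred.

Shape edges and outlines are uniformly softened across the whole image.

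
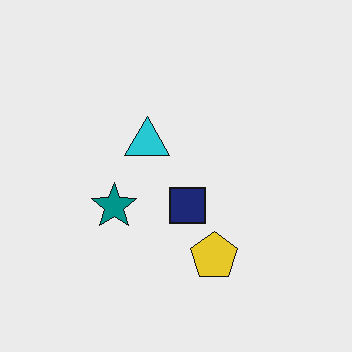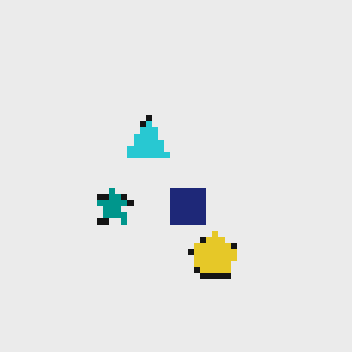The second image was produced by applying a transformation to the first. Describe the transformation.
The second image is the first moderately pixelated.

Shapes are reduced to large square blocks; fine edges and outlines are lost — a downscale-then-upscale (mosaic) effect.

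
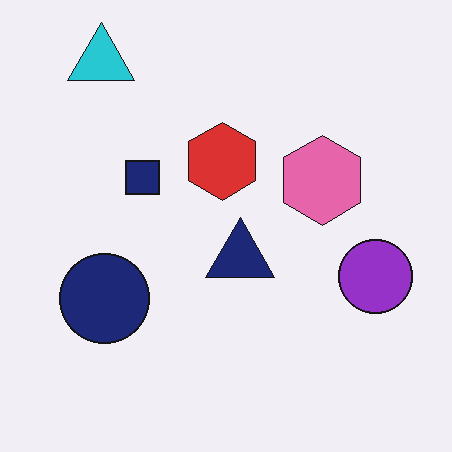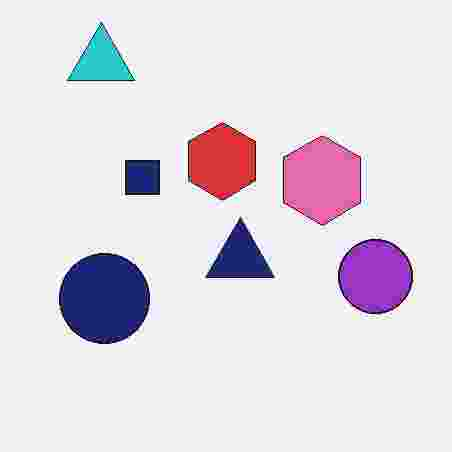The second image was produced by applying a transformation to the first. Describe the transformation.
The transformation is: heavily JPEG-compressed with obvious blocking artifacts.

Blocky 8×8 compression artifacts appear around shape edges and the flat background shows ringing — characteristic JPEG degradation.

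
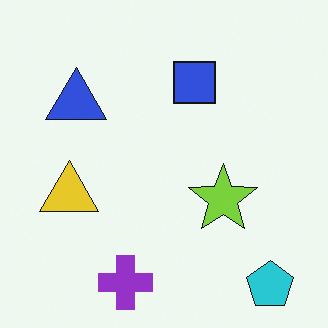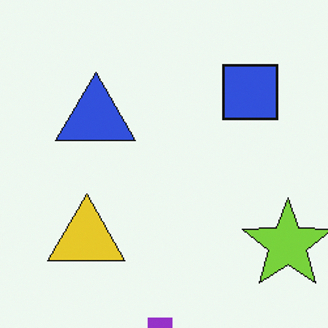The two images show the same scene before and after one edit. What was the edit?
It was cropped slightly and scaled back up.

The visible shapes are larger and the field of view is narrower; shapes near the original edges may be partly or wholly outside the frame — a crop-and-rescale.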